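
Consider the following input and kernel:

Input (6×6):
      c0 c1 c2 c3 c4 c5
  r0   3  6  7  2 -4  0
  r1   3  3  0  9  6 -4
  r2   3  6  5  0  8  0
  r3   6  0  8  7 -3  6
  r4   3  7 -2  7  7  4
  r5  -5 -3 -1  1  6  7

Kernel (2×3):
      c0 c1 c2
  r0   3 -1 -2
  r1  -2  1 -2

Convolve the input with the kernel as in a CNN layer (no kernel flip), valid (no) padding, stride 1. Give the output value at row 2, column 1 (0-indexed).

7

The receptive field on the input at this output position is [6 5 0 / 0 8 7]. Elementwise product with the kernel and sum: 6·3 + 5·-1 + 0·-2 + 0·-2 + 8·1 + 7·-2.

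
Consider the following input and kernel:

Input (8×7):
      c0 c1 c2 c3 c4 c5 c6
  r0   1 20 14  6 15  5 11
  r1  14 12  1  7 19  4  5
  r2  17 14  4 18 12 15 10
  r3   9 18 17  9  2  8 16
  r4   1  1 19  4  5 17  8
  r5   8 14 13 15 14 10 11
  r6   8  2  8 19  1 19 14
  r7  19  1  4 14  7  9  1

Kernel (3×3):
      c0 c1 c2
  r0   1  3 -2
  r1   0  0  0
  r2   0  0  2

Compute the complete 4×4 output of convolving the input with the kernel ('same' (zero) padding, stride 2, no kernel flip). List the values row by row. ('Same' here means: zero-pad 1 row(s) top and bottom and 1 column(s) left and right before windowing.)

24 14 8 0
54 19 72 19
19 81 19 56
-2 51 55 43

Output[0,0]: The receptive field on the zero-padded input at this output position is [0 0 0 / 0 1 20 / 0 14 12]. Elementwise product with the kernel and sum: 0·1 + 0·3 + 0·-2 + 12·2.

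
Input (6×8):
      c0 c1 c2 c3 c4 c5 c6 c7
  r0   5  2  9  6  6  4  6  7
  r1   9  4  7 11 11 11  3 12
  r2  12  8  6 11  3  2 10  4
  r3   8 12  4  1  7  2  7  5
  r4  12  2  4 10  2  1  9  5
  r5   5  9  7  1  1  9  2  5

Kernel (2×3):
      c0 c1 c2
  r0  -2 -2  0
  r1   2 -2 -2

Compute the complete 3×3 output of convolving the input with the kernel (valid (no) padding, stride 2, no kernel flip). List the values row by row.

Output[0,0]: The receptive field on the input at this output position is [5 2 9 / 9 4 7]. Elementwise product with the kernel and sum: 5·-2 + 2·-2 + 9·2 + 4·-2 + 7·-2.

-18 -60 -26
-56 -42 -14
-50 -18 -26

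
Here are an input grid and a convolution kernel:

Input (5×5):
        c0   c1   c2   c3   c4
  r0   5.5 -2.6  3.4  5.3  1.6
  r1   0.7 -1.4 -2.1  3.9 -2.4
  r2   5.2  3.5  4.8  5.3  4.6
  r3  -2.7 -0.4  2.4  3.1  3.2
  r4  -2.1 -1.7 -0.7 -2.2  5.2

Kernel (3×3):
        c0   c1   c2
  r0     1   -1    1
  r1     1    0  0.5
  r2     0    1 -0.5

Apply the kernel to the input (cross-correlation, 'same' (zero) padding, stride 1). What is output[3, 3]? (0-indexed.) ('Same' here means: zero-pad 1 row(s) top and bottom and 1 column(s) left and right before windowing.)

3.3

The receptive field on the zero-padded input at this output position is [4.8 5.3 4.6 / 2.4 3.1 3.2 / -0.7 -2.2 5.2]. Elementwise product with the kernel and sum: 4.8·1 + 5.3·-1 + 4.6·1 + 2.4·1 + 3.2·0.5 + -2.2·1 + 5.2·-0.5.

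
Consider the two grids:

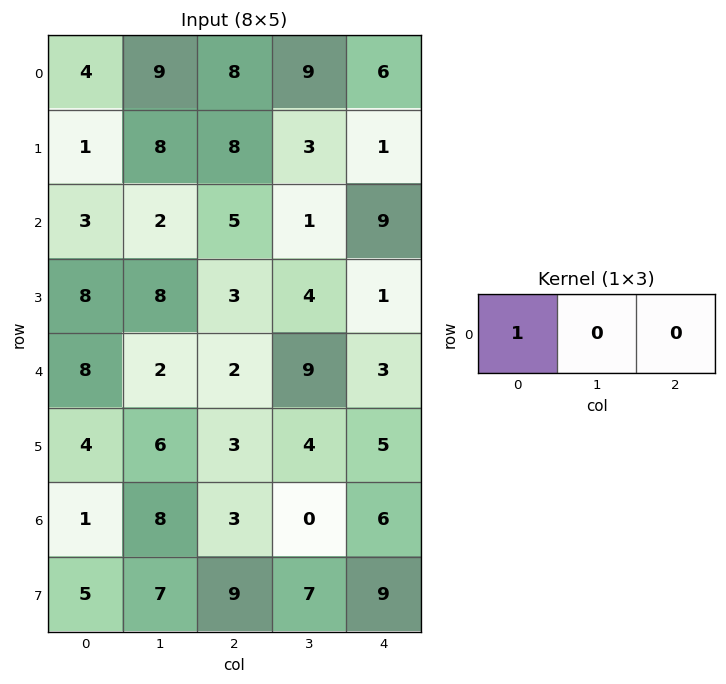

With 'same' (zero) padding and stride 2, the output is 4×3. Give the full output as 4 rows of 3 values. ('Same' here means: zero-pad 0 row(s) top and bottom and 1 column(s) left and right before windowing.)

0 9 9
0 2 1
0 2 9
0 8 0

Output[0,0]: The receptive field on the zero-padded input at this output position is [0 4 9]. Elementwise product with the kernel and sum: 0·1.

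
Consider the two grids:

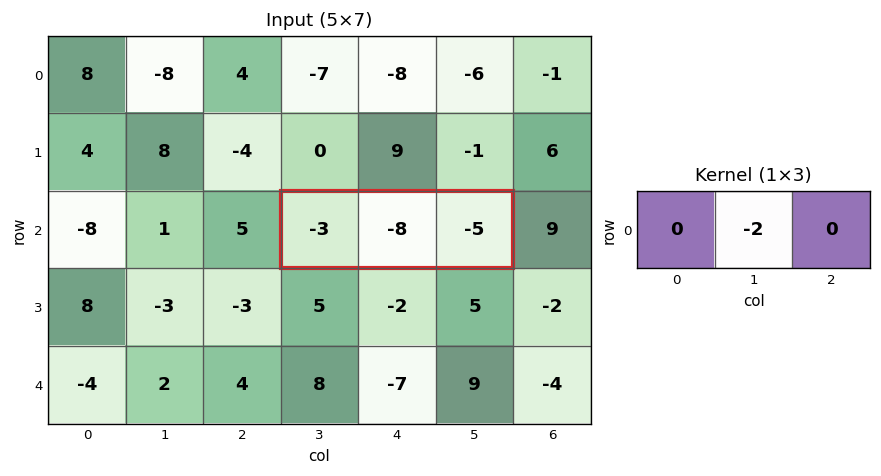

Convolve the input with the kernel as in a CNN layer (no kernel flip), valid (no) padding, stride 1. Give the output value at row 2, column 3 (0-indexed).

16

The receptive field on the input at this output position is [-3 -8 -5]. Elementwise product with the kernel and sum: -8·-2.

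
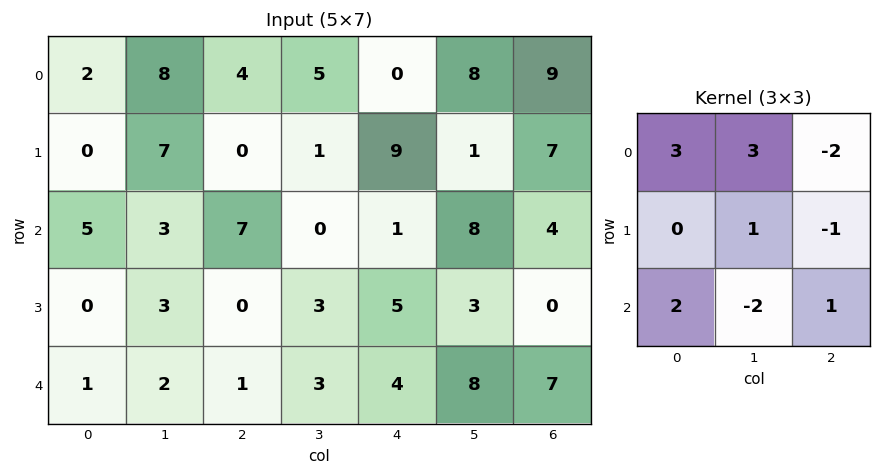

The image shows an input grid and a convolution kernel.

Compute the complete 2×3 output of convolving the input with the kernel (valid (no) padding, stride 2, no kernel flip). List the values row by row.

Output[0,0]: The receptive field on the input at this output position is [2 8 4 / 0 7 0 / 5 3 7]. Elementwise product with the kernel and sum: 2·3 + 8·3 + 4·-2 + 7·1 + 0·-1 + 5·2 + 3·-2 + 7·1.

40 34 -10
12 17 21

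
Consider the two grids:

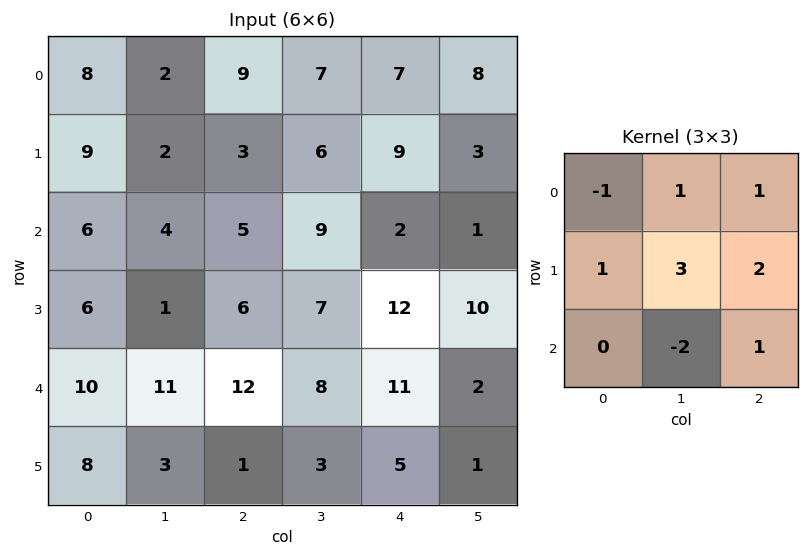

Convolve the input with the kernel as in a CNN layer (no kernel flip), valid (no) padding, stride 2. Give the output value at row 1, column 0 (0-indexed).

14

The receptive field on the input at this output position is [6 4 5 / 6 1 6 / 10 11 12]. Elementwise product with the kernel and sum: 6·-1 + 4·1 + 5·1 + 6·1 + 1·3 + 6·2 + 11·-2 + 12·1.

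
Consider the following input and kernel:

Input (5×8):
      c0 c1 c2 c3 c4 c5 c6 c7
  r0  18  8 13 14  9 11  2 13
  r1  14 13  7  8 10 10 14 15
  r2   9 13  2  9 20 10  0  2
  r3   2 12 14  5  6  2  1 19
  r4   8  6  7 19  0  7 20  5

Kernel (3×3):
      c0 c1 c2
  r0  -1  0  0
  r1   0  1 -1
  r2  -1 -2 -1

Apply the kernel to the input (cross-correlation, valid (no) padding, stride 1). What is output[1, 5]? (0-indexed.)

The receptive field on the input at this output position is [10 14 15 / 10 0 2 / 2 1 19]. Elementwise product with the kernel and sum: 10·-1 + 0·1 + 2·-1 + 2·-1 + 1·-2 + 19·-1.

-35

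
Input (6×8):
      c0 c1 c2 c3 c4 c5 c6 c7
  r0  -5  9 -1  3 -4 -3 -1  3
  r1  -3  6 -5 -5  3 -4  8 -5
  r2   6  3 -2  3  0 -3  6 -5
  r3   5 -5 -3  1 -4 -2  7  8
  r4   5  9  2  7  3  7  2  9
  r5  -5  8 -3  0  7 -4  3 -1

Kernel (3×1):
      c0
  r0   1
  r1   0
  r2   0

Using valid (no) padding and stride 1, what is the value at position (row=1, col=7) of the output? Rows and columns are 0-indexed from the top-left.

The receptive field on the input at this output position is [-5 / -5 / 8]. Elementwise product with the kernel and sum: -5·1.

-5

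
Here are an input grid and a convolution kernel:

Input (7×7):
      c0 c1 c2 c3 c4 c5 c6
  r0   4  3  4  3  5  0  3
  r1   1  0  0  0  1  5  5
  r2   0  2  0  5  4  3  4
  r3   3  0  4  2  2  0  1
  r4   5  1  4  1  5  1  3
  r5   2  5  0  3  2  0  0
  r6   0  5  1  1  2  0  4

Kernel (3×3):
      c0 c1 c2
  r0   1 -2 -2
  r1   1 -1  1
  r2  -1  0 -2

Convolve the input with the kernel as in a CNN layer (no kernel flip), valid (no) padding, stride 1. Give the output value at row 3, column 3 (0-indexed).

-8

The receptive field on the input at this output position is [2 2 0 / 1 5 1 / 3 2 0]. Elementwise product with the kernel and sum: 2·1 + 2·-2 + 0·-2 + 1·1 + 5·-1 + 1·1 + 3·-1 + 0·-2.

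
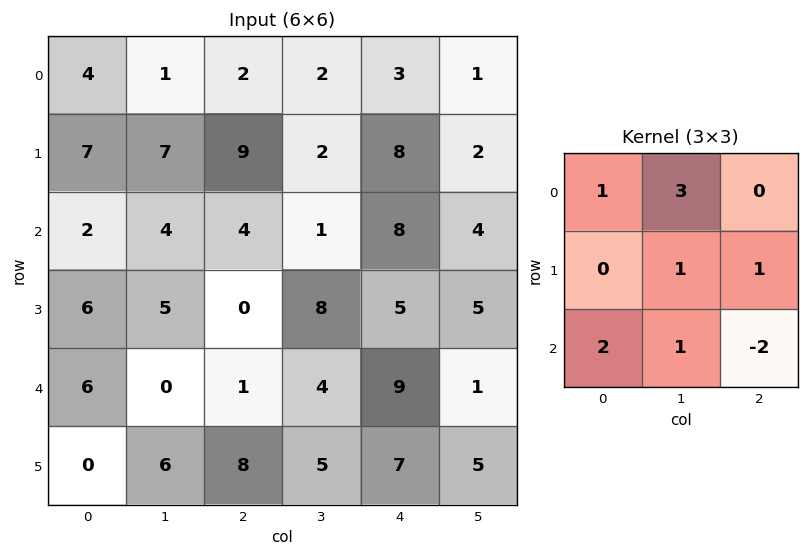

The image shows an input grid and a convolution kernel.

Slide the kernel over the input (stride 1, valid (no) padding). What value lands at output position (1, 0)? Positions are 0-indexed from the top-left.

The receptive field on the input at this output position is [7 7 9 / 2 4 4 / 6 5 0]. Elementwise product with the kernel and sum: 7·1 + 7·3 + 4·1 + 4·1 + 6·2 + 5·1 + 0·-2.

53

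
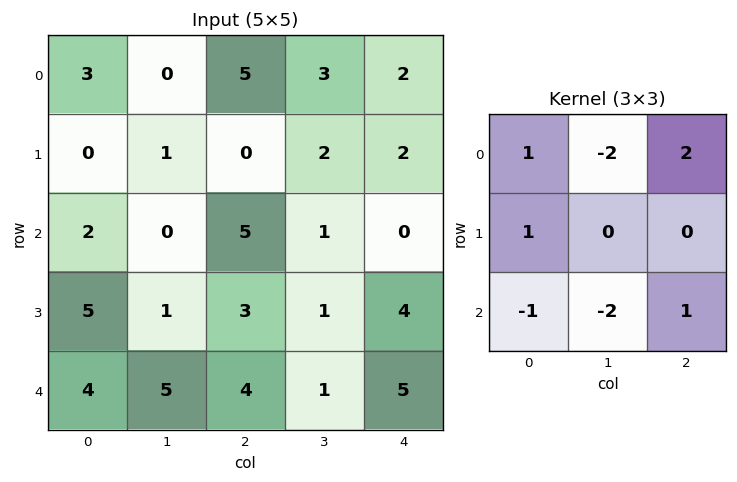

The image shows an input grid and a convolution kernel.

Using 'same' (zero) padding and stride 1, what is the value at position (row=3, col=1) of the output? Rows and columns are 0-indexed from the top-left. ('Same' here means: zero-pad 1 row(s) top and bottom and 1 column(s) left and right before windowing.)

7

The receptive field on the zero-padded input at this output position is [2 0 5 / 5 1 3 / 4 5 4]. Elementwise product with the kernel and sum: 2·1 + 0·-2 + 5·2 + 5·1 + 4·-1 + 5·-2 + 4·1.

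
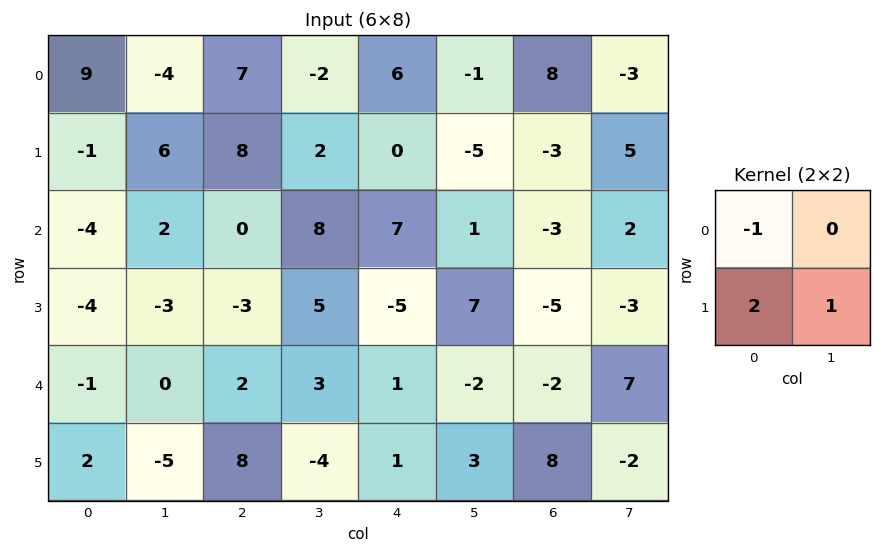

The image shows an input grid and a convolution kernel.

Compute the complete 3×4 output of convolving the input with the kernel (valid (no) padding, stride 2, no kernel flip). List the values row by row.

-5 11 -11 -9
-7 -1 -10 -10
0 10 4 16

Output[0,0]: The receptive field on the input at this output position is [9 -4 / -1 6]. Elementwise product with the kernel and sum: 9·-1 + -1·2 + 6·1.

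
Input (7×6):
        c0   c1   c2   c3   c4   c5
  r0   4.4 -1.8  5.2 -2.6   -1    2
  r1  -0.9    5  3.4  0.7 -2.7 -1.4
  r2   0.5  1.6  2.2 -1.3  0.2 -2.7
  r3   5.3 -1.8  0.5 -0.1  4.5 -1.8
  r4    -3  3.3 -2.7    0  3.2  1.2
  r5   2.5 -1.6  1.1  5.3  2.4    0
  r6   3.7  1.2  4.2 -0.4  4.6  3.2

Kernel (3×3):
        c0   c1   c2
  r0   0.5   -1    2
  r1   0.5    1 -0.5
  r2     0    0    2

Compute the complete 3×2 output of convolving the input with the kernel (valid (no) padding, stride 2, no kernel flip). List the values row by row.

21.65 7.35
-1.75 7.1
-2.7 18.9

Output[0,0]: The receptive field on the input at this output position is [4.4 -1.8 5.2 / -0.9 5 3.4 / 0.5 1.6 2.2]. Elementwise product with the kernel and sum: 4.4·0.5 + -1.8·-1 + 5.2·2 + -0.9·0.5 + 5·1 + 3.4·-0.5 + 2.2·2.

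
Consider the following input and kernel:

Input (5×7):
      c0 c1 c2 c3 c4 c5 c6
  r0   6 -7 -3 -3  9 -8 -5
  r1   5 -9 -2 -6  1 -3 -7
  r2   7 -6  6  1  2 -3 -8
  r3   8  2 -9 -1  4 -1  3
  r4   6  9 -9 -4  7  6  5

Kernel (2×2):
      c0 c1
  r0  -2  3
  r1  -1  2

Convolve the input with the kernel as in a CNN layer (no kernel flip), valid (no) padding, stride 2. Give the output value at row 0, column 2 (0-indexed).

The receptive field on the input at this output position is [9 -8 / 1 -3]. Elementwise product with the kernel and sum: 9·-2 + -8·3 + 1·-1 + -3·2.

-49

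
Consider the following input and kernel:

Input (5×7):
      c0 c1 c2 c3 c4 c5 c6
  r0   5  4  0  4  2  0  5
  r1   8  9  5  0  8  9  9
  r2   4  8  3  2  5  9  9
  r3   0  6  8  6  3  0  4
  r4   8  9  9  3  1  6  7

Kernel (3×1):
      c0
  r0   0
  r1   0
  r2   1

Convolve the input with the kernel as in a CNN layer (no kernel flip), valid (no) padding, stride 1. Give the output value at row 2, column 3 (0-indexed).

The receptive field on the input at this output position is [2 / 6 / 3]. Elementwise product with the kernel and sum: 3·1.

3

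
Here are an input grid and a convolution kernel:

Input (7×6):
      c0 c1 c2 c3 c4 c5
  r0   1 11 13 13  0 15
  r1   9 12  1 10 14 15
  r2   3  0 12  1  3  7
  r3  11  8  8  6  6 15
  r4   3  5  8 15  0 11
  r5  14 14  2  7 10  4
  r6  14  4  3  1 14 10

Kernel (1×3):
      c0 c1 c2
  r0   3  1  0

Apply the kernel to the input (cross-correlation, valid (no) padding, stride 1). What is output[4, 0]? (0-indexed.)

14

The receptive field on the input at this output position is [3 5 8]. Elementwise product with the kernel and sum: 3·3 + 5·1.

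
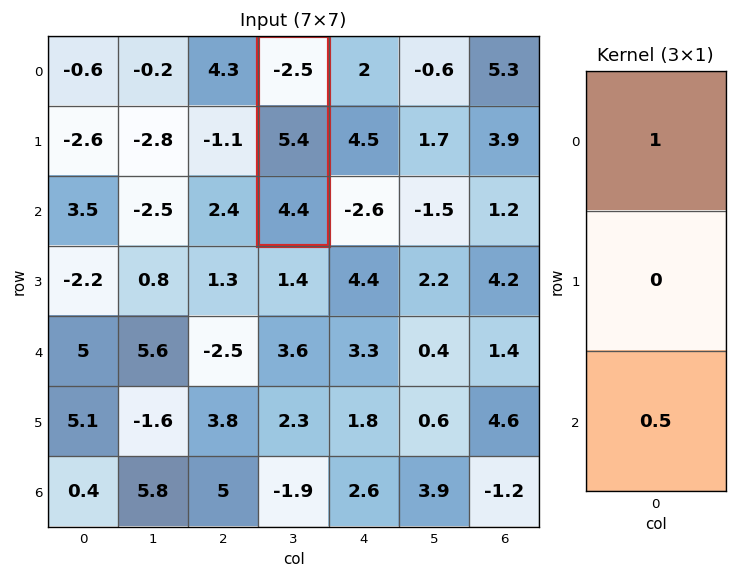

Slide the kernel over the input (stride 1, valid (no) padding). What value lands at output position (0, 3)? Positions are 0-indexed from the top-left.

The receptive field on the input at this output position is [-2.5 / 5.4 / 4.4]. Elementwise product with the kernel and sum: -2.5·1 + 4.4·0.5.

-0.3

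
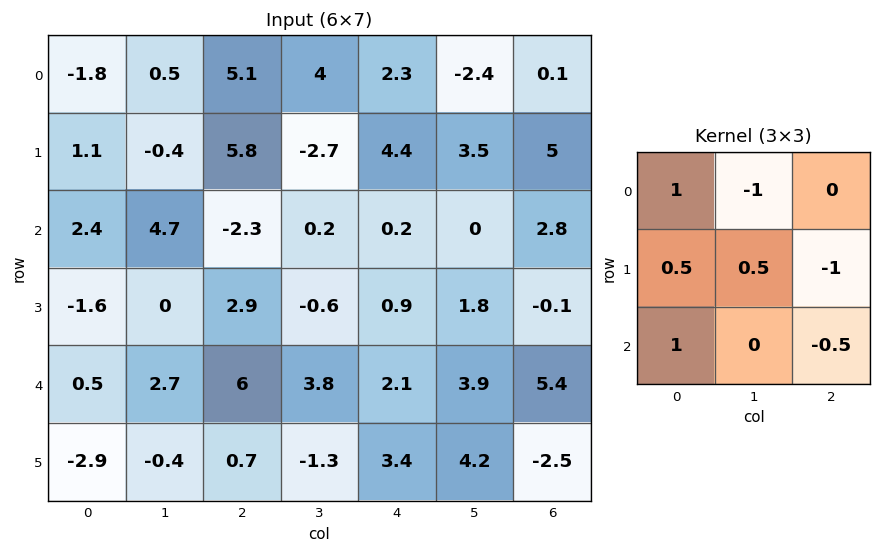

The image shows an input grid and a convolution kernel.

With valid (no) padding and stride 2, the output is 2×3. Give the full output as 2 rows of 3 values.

-4.2 -4.15 2.45
-8.5 2.7 1.05

Output[0,0]: The receptive field on the input at this output position is [-1.8 0.5 5.1 / 1.1 -0.4 5.8 / 2.4 4.7 -2.3]. Elementwise product with the kernel and sum: -1.8·1 + 0.5·-1 + 1.1·0.5 + -0.4·0.5 + 5.8·-1 + 2.4·1 + -2.3·-0.5.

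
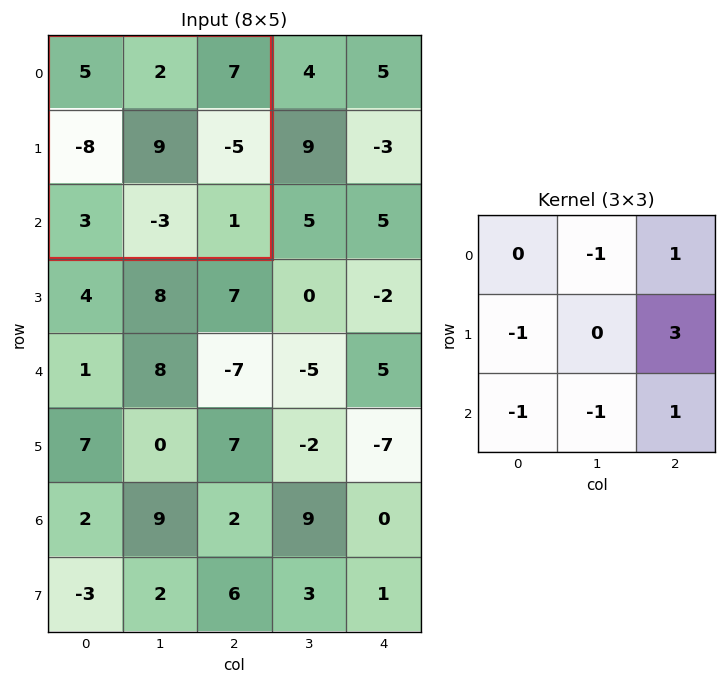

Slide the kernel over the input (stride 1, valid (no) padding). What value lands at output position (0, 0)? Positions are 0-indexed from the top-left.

The receptive field on the input at this output position is [5 2 7 / -8 9 -5 / 3 -3 1]. Elementwise product with the kernel and sum: 2·-1 + 7·1 + -8·-1 + -5·3 + 3·-1 + -3·-1 + 1·1.

-1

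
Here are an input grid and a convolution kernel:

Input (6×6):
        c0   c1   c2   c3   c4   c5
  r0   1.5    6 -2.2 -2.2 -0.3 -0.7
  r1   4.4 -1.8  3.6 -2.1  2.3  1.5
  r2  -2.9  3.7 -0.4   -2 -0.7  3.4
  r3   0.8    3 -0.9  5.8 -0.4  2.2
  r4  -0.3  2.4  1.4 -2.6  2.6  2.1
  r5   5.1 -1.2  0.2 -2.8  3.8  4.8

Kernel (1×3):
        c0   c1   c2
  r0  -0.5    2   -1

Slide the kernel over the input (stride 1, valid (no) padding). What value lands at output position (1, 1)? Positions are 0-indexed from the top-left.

10.2

The receptive field on the input at this output position is [-1.8 3.6 -2.1]. Elementwise product with the kernel and sum: -1.8·-0.5 + 3.6·2 + -2.1·-1.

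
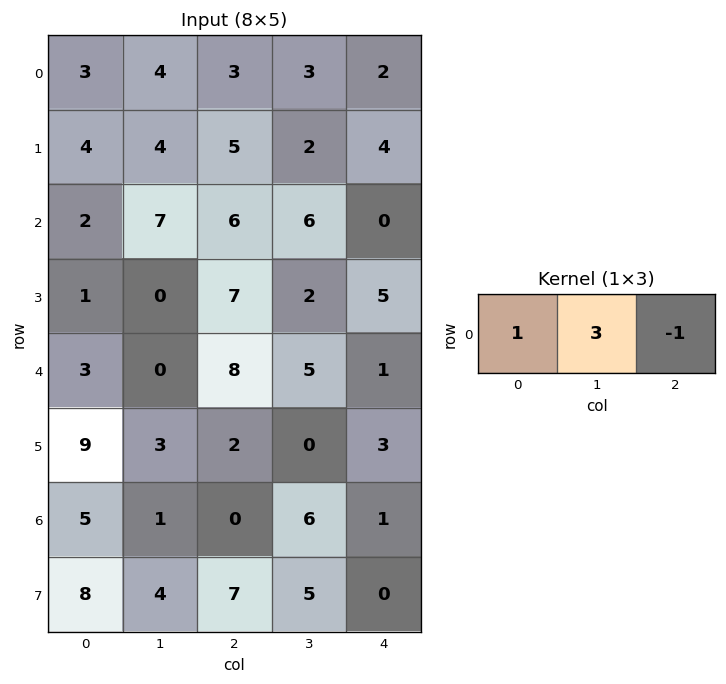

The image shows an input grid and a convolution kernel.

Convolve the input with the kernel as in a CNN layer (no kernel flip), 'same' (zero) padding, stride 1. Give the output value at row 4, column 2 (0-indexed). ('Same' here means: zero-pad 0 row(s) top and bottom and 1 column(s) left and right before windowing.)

19

The receptive field on the zero-padded input at this output position is [0 8 5]. Elementwise product with the kernel and sum: 0·1 + 8·3 + 5·-1.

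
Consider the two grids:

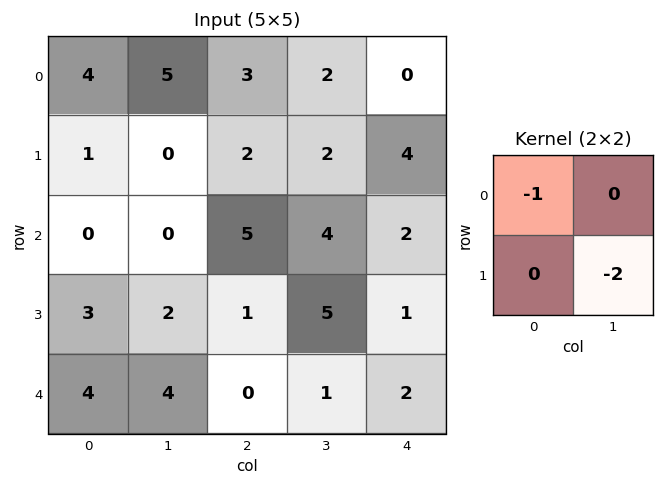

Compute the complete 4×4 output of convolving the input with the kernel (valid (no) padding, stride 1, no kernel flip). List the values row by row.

Output[0,0]: The receptive field on the input at this output position is [4 5 / 1 0]. Elementwise product with the kernel and sum: 4·-1 + 0·-2.
Output[0,1]: The receptive field on the input at this output position is [5 3 / 0 2]. Elementwise product with the kernel and sum: 5·-1 + 2·-2.

-4 -9 -7 -10
-1 -10 -10 -6
-4 -2 -15 -6
-11 -2 -3 -9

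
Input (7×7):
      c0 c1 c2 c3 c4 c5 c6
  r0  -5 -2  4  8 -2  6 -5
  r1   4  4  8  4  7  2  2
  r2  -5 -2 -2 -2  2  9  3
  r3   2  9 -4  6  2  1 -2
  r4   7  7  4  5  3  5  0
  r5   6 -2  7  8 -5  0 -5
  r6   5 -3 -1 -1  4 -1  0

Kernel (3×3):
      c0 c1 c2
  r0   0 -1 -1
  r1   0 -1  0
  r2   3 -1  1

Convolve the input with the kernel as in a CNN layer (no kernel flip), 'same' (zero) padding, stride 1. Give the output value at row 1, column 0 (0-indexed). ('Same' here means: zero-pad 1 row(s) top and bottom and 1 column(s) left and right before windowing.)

6

The receptive field on the zero-padded input at this output position is [0 -5 -2 / 0 4 4 / 0 -5 -2]. Elementwise product with the kernel and sum: -5·-1 + -2·-1 + 4·-1 + 0·3 + -5·-1 + -2·1.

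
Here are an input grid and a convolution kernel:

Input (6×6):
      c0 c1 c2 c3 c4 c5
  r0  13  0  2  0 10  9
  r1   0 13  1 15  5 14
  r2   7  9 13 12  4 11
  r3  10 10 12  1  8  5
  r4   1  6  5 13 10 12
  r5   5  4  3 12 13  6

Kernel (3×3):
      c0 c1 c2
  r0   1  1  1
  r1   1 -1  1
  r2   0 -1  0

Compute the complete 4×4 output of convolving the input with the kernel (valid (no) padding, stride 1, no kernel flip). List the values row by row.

-6 16 -9 39
15 25 25 45
35 28 35 15
28 34 11 16

Output[0,0]: The receptive field on the input at this output position is [13 0 2 / 0 13 1 / 7 9 13]. Elementwise product with the kernel and sum: 13·1 + 0·1 + 2·1 + 0·1 + 13·-1 + 1·1 + 9·-1.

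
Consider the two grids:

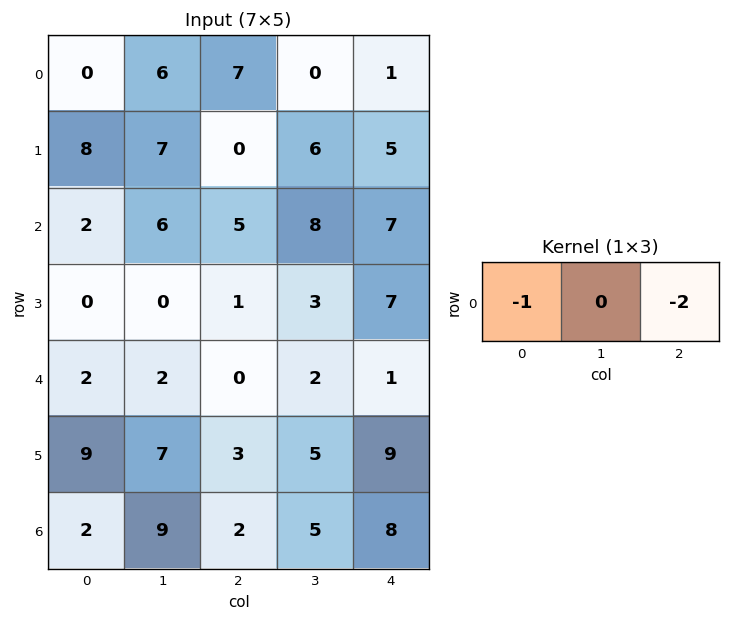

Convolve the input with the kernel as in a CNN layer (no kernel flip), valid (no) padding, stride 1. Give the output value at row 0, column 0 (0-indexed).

The receptive field on the input at this output position is [0 6 7]. Elementwise product with the kernel and sum: 0·-1 + 7·-2.

-14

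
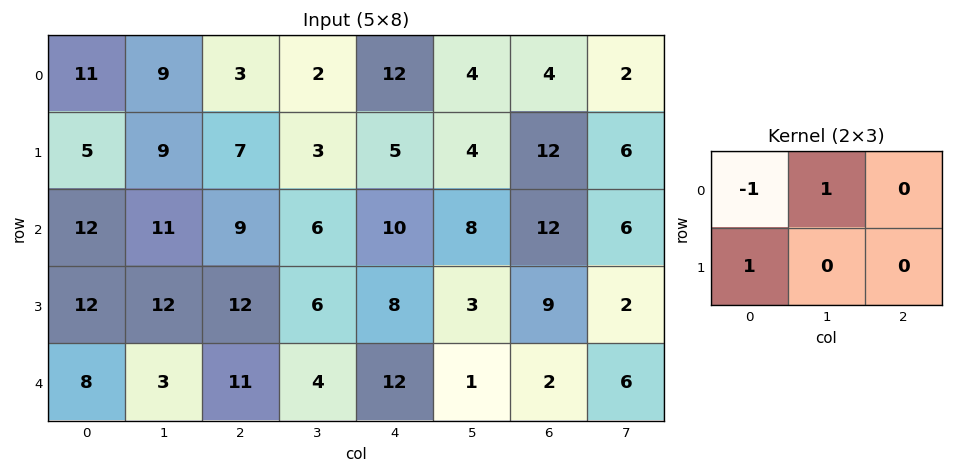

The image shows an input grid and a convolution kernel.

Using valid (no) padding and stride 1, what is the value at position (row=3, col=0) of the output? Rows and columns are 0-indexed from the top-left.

The receptive field on the input at this output position is [12 12 12 / 8 3 11]. Elementwise product with the kernel and sum: 12·-1 + 12·1 + 8·1.

8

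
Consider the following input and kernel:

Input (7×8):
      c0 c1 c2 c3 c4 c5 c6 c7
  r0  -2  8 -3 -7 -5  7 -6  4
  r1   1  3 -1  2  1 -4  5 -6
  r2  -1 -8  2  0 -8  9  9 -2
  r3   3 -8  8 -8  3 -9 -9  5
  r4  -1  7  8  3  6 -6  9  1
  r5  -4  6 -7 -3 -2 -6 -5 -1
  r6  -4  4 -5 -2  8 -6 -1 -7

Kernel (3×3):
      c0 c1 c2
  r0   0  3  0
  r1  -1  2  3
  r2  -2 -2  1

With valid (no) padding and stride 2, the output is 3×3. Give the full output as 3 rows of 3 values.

Output[0,0]: The receptive field on the input at this output position is [-2 8 -3 / 1 3 -1 / -1 -8 2]. Elementwise product with the kernel and sum: 8·3 + 1·-1 + 3·2 + -1·3 + -1·-2 + -8·-2 + 2·1.
Output[0,1]: The receptive field on the input at this output position is [-3 -7 -5 / -1 2 1 / 2 0 -8]. Elementwise product with the kernel and sum: -7·3 + -1·-1 + 2·2 + 1·3 + 2·-2 + 0·-2 + -8·1.

46 -25 34
-23 -31 -12
11 26 -48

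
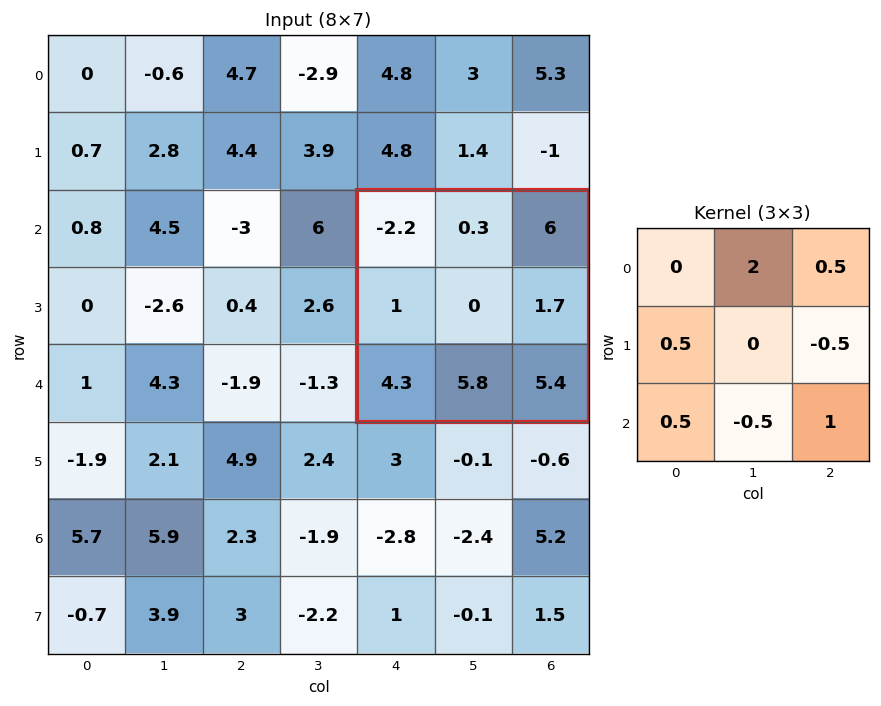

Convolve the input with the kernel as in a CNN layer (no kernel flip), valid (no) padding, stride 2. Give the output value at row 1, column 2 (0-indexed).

The receptive field on the input at this output position is [-2.2 0.3 6 / 1 0 1.7 / 4.3 5.8 5.4]. Elementwise product with the kernel and sum: 0.3·2 + 6·0.5 + 1·0.5 + 1.7·-0.5 + 4.3·0.5 + 5.8·-0.5 + 5.4·1.

7.9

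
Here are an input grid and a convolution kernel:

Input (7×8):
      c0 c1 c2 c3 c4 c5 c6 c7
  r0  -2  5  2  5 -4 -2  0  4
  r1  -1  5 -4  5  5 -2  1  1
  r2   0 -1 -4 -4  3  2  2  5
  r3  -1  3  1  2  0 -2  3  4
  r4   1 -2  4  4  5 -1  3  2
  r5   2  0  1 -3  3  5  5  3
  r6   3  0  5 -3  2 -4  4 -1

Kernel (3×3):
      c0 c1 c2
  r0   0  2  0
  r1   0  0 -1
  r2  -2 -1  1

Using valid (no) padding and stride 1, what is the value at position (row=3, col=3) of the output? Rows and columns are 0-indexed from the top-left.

9

The receptive field on the input at this output position is [2 0 -2 / 4 5 -1 / -3 3 5]. Elementwise product with the kernel and sum: 0·2 + -1·-1 + -3·-2 + 3·-1 + 5·1.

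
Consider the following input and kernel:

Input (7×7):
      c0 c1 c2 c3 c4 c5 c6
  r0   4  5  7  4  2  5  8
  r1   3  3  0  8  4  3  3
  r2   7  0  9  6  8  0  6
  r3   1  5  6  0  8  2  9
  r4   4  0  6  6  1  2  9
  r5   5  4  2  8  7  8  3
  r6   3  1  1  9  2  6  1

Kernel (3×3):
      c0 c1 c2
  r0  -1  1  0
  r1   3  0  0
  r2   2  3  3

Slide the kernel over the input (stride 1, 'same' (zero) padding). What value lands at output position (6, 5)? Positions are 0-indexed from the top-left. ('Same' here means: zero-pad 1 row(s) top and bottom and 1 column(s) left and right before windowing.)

7

The receptive field on the zero-padded input at this output position is [7 8 3 / 2 6 1 / 0 0 0]. Elementwise product with the kernel and sum: 7·-1 + 8·1 + 2·3 + 0·2 + 0·3 + 0·3.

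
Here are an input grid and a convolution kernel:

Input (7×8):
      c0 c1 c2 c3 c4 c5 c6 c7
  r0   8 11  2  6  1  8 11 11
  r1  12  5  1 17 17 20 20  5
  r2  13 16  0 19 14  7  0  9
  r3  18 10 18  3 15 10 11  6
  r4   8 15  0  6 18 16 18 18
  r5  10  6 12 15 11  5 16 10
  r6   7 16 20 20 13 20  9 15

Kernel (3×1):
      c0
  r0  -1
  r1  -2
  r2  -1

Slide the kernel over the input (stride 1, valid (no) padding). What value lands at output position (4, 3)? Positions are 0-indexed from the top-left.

-56

The receptive field on the input at this output position is [6 / 15 / 20]. Elementwise product with the kernel and sum: 6·-1 + 15·-2 + 20·-1.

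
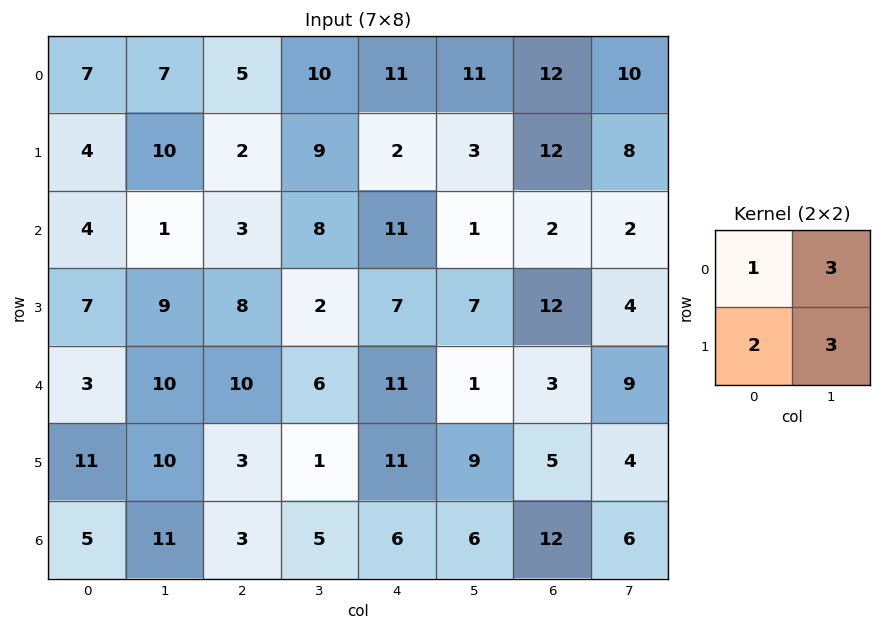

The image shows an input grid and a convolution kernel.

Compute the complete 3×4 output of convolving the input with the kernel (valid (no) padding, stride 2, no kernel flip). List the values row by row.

66 66 57 90
48 49 49 44
85 37 63 52

Output[0,0]: The receptive field on the input at this output position is [7 7 / 4 10]. Elementwise product with the kernel and sum: 7·1 + 7·3 + 4·2 + 10·3.
Output[0,1]: The receptive field on the input at this output position is [5 10 / 2 9]. Elementwise product with the kernel and sum: 5·1 + 10·3 + 2·2 + 9·3.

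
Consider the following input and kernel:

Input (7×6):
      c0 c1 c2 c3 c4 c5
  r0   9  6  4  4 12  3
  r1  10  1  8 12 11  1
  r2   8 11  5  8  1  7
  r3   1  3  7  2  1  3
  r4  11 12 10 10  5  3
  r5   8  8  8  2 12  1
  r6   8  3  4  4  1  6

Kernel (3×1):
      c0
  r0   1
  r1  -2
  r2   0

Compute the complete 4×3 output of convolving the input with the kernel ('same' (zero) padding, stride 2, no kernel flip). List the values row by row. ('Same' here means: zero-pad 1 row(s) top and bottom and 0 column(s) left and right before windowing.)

-18 -8 -24
-6 -2 9
-21 -13 -9
-8 0 10

Output[0,0]: The receptive field on the zero-padded input at this output position is [0 / 9 / 10]. Elementwise product with the kernel and sum: 0·1 + 9·-2.
Output[0,1]: The receptive field on the zero-padded input at this output position is [0 / 4 / 8]. Elementwise product with the kernel and sum: 0·1 + 4·-2.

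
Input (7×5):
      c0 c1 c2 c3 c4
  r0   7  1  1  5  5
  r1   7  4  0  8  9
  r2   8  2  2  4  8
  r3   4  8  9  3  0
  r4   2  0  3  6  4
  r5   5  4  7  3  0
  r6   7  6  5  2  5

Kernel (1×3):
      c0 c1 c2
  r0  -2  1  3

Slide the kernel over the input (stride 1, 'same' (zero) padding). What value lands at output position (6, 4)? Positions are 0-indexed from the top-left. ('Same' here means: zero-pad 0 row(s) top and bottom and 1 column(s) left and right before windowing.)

1

The receptive field on the zero-padded input at this output position is [2 5 0]. Elementwise product with the kernel and sum: 2·-2 + 5·1 + 0·3.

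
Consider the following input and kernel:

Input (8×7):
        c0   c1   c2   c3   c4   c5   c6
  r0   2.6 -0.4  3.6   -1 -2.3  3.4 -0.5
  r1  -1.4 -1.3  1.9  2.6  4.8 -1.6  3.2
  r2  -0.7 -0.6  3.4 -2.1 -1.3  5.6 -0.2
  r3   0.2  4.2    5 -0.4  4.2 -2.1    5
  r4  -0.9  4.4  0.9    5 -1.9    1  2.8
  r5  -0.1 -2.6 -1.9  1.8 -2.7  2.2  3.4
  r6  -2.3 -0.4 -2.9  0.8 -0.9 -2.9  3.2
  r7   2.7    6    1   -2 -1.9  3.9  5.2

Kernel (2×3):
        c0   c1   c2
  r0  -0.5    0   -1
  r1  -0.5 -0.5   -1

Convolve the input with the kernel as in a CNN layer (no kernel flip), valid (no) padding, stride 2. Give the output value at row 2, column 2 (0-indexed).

The receptive field on the input at this output position is [-1.9 1 2.8 / -2.7 2.2 3.4]. Elementwise product with the kernel and sum: -1.9·-0.5 + 2.8·-1 + -2.7·-0.5 + 2.2·-0.5 + 3.4·-1.

-5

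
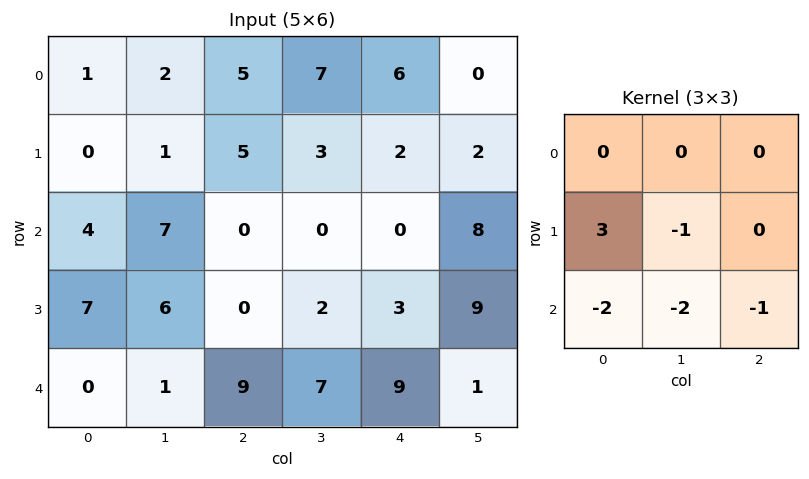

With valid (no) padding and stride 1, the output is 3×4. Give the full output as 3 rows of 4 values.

-23 -16 12 -1
-21 7 -7 -19
4 -9 -43 -30

Output[0,0]: The receptive field on the input at this output position is [1 2 5 / 0 1 5 / 4 7 0]. Elementwise product with the kernel and sum: 0·3 + 1·-1 + 4·-2 + 7·-2 + 0·-1.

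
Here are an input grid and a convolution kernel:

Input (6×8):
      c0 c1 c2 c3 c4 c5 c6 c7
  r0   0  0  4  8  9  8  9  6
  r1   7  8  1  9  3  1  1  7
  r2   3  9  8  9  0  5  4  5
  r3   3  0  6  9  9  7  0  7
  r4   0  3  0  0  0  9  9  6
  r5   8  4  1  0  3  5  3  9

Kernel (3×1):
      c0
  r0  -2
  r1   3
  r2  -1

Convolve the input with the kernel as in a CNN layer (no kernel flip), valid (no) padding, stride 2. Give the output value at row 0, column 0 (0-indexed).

The receptive field on the input at this output position is [0 / 7 / 3]. Elementwise product with the kernel and sum: 0·-2 + 7·3 + 3·-1.

18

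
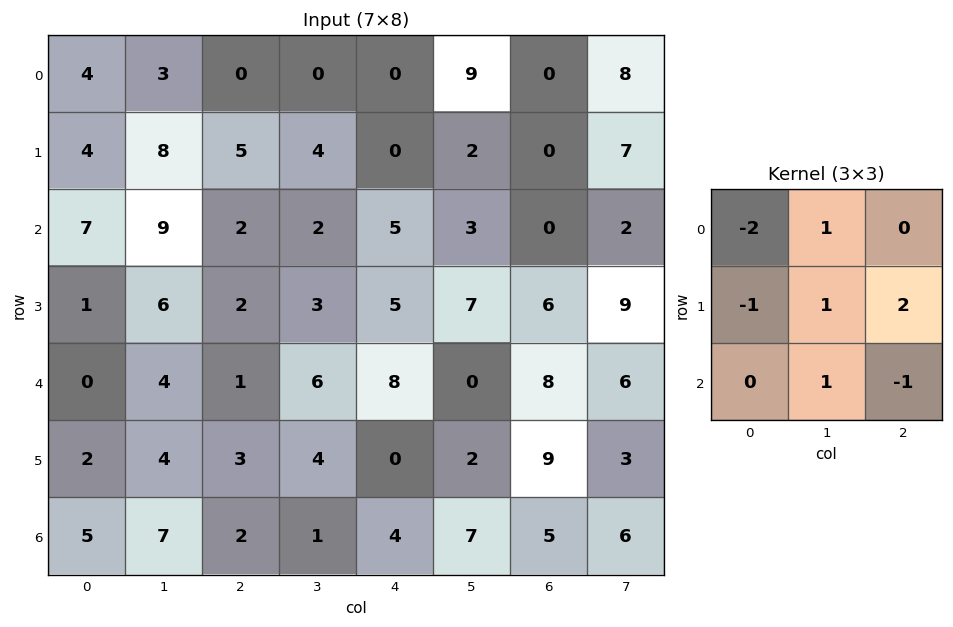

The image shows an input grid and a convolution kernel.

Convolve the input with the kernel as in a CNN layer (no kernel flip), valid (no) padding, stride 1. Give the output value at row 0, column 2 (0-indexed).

The receptive field on the input at this output position is [0 0 0 / 5 4 0 / 2 2 5]. Elementwise product with the kernel and sum: 0·-2 + 0·1 + 5·-1 + 4·1 + 0·2 + 2·1 + 5·-1.

-4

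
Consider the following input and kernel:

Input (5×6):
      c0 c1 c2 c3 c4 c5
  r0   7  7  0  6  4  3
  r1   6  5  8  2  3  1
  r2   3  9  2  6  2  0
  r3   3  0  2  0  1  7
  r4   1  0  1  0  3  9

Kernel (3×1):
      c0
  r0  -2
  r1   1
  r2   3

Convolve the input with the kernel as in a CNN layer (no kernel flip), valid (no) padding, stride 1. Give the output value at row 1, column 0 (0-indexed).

The receptive field on the input at this output position is [6 / 3 / 3]. Elementwise product with the kernel and sum: 6·-2 + 3·1 + 3·3.

0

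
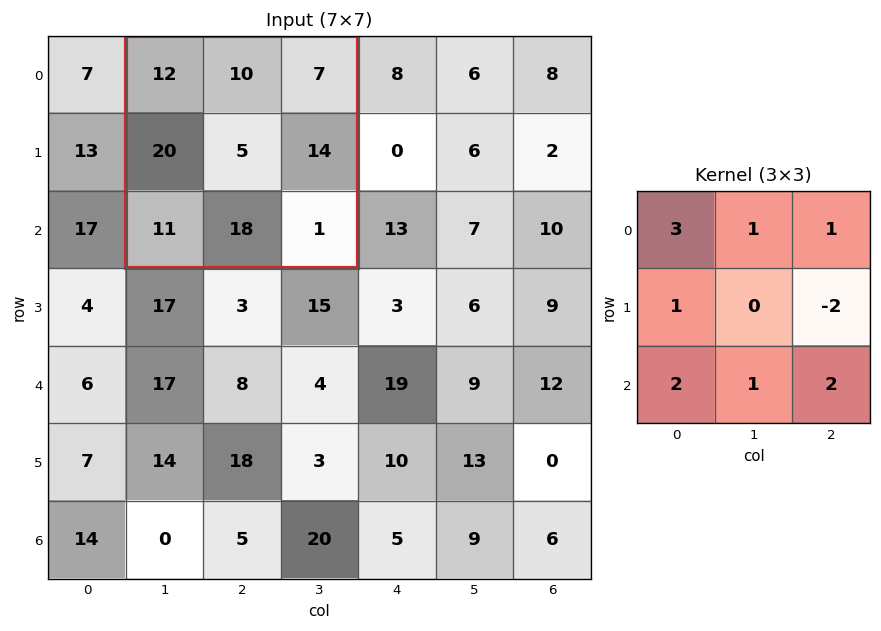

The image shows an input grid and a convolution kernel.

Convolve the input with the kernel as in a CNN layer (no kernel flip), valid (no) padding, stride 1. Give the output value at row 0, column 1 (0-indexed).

87

The receptive field on the input at this output position is [12 10 7 / 20 5 14 / 11 18 1]. Elementwise product with the kernel and sum: 12·3 + 10·1 + 7·1 + 20·1 + 14·-2 + 11·2 + 18·1 + 1·2.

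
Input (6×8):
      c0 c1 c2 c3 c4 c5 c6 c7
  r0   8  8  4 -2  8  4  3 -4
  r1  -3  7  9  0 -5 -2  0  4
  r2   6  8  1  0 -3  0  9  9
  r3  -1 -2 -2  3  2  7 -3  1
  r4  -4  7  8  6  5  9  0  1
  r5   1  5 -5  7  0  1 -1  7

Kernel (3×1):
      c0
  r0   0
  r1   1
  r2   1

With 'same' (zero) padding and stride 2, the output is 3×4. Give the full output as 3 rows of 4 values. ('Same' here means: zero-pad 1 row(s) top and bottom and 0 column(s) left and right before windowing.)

5 13 3 3
5 -1 -1 6
-3 3 5 -1

Output[0,0]: The receptive field on the zero-padded input at this output position is [0 / 8 / -3]. Elementwise product with the kernel and sum: 8·1 + -3·1.
Output[0,1]: The receptive field on the zero-padded input at this output position is [0 / 4 / 9]. Elementwise product with the kernel and sum: 4·1 + 9·1.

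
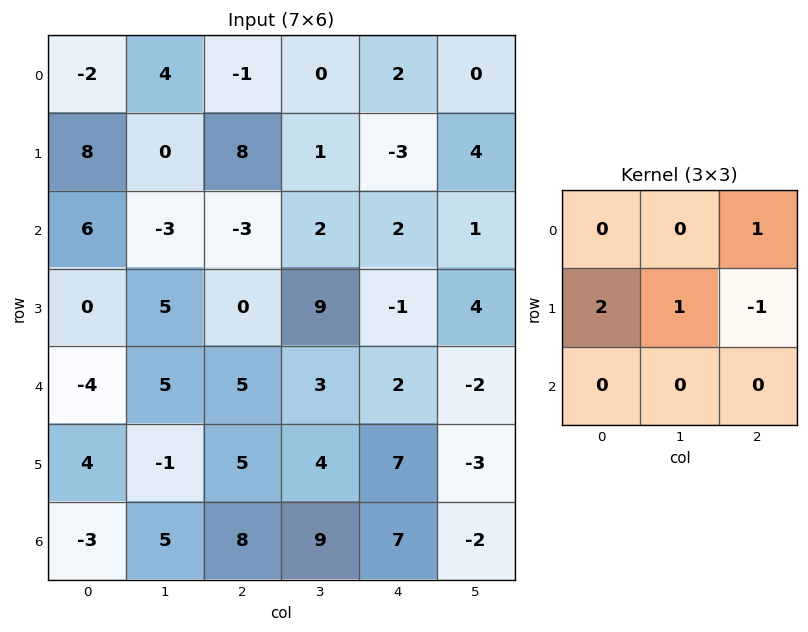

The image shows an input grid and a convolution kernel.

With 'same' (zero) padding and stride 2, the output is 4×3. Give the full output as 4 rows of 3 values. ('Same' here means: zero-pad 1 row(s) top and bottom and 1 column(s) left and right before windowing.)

Output[0,0]: The receptive field on the zero-padded input at this output position is [0 0 0 / 0 -2 4 / 0 8 0]. Elementwise product with the kernel and sum: 0·1 + 0·2 + -2·1 + 4·-1.
Output[0,1]: The receptive field on the zero-padded input at this output position is [0 0 0 / 4 -1 0 / 0 8 1]. Elementwise product with the kernel and sum: 0·1 + 4·2 + -1·1 + 0·-1.

-6 7 2
9 -10 9
-4 21 14
-9 13 24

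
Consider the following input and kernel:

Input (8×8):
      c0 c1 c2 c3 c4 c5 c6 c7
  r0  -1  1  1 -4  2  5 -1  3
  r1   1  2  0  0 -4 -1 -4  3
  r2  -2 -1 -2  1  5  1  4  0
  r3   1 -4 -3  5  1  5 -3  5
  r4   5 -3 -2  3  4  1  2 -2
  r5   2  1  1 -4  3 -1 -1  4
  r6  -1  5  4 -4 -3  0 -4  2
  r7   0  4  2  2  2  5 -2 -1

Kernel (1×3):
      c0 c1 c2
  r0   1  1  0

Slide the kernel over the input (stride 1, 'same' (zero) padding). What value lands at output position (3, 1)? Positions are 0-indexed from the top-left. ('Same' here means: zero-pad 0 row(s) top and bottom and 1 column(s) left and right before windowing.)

The receptive field on the zero-padded input at this output position is [1 -4 -3]. Elementwise product with the kernel and sum: 1·1 + -4·1.

-3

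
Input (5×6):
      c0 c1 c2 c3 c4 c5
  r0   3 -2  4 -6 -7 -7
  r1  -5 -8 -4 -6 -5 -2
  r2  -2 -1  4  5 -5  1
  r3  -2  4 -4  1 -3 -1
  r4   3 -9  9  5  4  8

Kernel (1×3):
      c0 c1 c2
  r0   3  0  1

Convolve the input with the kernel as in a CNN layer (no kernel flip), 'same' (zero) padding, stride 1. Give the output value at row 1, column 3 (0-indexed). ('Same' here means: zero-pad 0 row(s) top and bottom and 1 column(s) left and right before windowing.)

The receptive field on the zero-padded input at this output position is [-4 -6 -5]. Elementwise product with the kernel and sum: -4·3 + -5·1.

-17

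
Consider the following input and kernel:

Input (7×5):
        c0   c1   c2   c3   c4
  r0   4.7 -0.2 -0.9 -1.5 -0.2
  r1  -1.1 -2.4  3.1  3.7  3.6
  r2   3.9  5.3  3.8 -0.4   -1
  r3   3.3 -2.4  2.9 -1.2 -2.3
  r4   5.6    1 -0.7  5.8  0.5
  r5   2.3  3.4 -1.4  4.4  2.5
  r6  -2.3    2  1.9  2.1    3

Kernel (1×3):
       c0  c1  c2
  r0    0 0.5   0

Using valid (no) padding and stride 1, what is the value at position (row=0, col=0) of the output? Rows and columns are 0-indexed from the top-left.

The receptive field on the input at this output position is [4.7 -0.2 -0.9]. Elementwise product with the kernel and sum: -0.2·0.5.

-0.1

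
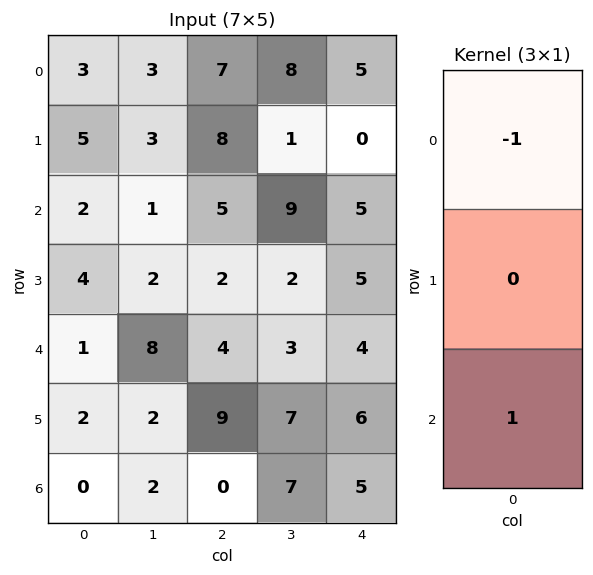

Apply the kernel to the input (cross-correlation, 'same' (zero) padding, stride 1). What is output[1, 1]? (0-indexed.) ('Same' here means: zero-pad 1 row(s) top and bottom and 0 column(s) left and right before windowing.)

The receptive field on the zero-padded input at this output position is [3 / 3 / 1]. Elementwise product with the kernel and sum: 3·-1 + 1·1.

-2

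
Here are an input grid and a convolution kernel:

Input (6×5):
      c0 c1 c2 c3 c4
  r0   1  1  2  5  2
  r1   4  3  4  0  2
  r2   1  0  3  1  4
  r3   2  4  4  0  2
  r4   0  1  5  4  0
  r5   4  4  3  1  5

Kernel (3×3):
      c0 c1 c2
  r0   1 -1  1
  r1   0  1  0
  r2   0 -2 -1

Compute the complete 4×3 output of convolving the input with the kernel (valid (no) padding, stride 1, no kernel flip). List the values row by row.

Output[0,0]: The receptive field on the input at this output position is [1 1 2 / 4 3 4 / 1 0 3]. Elementwise product with the kernel and sum: 1·1 + 1·-1 + 2·1 + 3·1 + 0·-2 + 3·-1.

2 1 -7
-7 -6 5
1 -12 -2
-8 -2 3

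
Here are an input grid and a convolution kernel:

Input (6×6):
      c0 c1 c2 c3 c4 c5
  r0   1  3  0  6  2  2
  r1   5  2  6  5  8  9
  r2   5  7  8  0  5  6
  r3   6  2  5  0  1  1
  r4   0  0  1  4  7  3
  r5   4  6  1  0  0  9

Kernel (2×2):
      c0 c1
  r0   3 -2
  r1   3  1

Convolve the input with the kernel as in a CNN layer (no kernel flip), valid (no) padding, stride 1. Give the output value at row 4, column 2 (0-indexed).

The receptive field on the input at this output position is [1 4 / 1 0]. Elementwise product with the kernel and sum: 1·3 + 4·-2 + 1·3 + 0·1.

-2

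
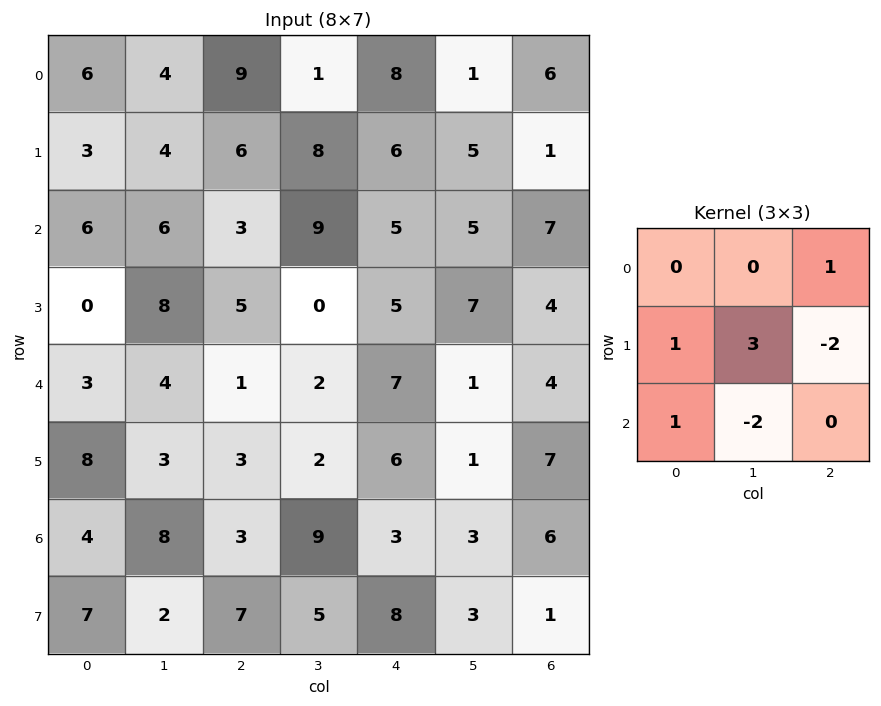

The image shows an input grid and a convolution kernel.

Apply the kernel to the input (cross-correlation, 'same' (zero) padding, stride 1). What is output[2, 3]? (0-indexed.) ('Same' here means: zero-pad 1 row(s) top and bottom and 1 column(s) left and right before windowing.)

The receptive field on the zero-padded input at this output position is [6 8 6 / 3 9 5 / 5 0 5]. Elementwise product with the kernel and sum: 6·1 + 3·1 + 9·3 + 5·-2 + 5·1 + 0·-2.

31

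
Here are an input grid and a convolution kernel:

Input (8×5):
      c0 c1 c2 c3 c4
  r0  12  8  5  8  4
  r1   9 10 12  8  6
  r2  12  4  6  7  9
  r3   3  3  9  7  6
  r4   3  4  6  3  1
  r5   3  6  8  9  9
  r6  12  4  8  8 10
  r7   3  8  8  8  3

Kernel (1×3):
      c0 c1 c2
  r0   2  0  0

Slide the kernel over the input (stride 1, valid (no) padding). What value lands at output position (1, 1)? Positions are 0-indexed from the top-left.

20

The receptive field on the input at this output position is [10 12 8]. Elementwise product with the kernel and sum: 10·2.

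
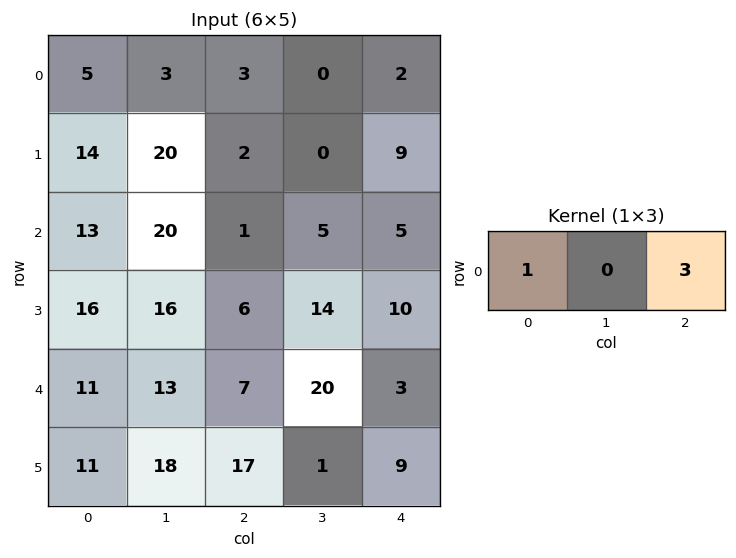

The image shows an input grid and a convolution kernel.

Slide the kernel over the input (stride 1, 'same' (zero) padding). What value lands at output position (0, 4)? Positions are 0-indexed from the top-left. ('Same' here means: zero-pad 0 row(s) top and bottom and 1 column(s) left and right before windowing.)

0

The receptive field on the zero-padded input at this output position is [0 2 0]. Elementwise product with the kernel and sum: 0·1 + 0·3.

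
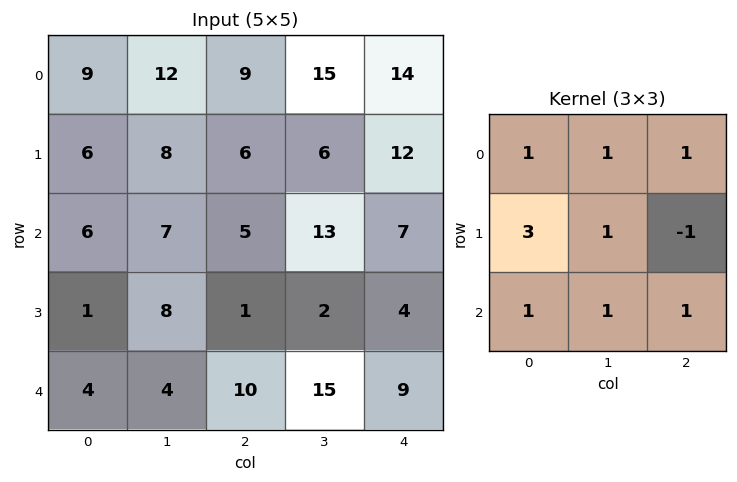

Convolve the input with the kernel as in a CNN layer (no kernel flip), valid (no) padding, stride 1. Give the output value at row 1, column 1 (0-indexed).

44

The receptive field on the input at this output position is [8 6 6 / 7 5 13 / 8 1 2]. Elementwise product with the kernel and sum: 8·1 + 6·1 + 6·1 + 7·3 + 5·1 + 13·-1 + 8·1 + 1·1 + 2·1.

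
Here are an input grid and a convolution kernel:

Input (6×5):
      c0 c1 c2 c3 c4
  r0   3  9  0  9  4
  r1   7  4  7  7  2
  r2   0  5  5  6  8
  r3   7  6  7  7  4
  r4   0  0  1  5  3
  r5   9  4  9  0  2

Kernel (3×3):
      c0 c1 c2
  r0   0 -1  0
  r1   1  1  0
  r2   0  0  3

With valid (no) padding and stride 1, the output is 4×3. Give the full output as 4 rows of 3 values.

17 29 29
22 24 16
11 23 17
21 -6 5

Output[0,0]: The receptive field on the input at this output position is [3 9 0 / 7 4 7 / 0 5 5]. Elementwise product with the kernel and sum: 9·-1 + 7·1 + 4·1 + 5·3.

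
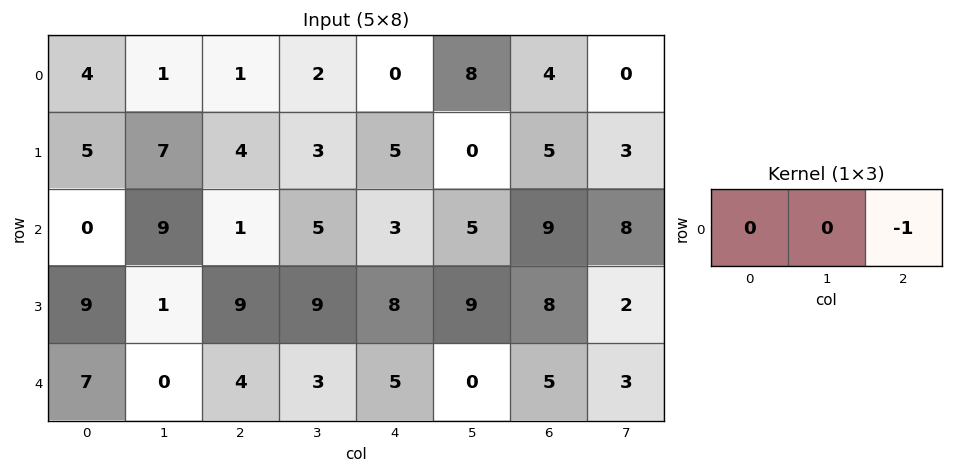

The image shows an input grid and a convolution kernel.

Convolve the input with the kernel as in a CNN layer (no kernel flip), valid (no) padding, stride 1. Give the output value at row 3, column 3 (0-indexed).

The receptive field on the input at this output position is [9 8 9]. Elementwise product with the kernel and sum: 9·-1.

-9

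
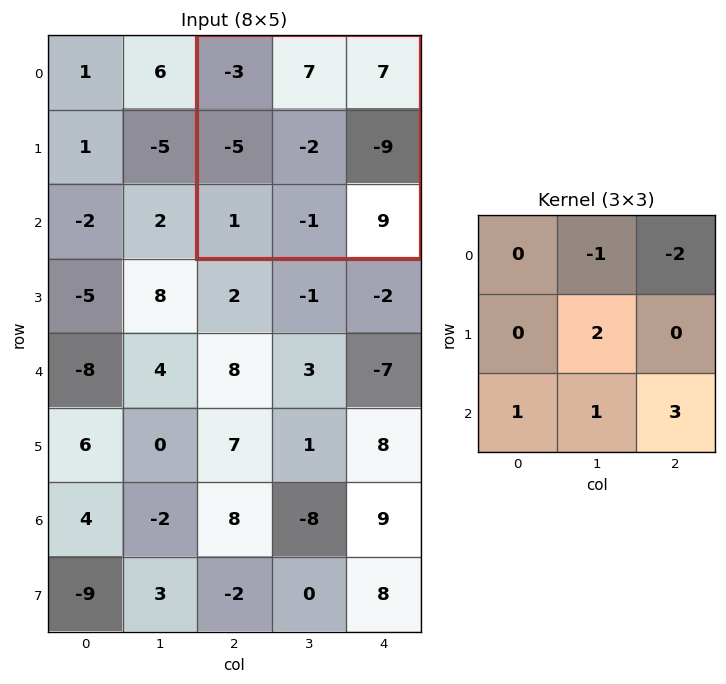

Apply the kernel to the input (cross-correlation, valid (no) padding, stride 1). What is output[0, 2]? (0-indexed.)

The receptive field on the input at this output position is [-3 7 7 / -5 -2 -9 / 1 -1 9]. Elementwise product with the kernel and sum: 7·-1 + 7·-2 + -2·2 + 1·1 + -1·1 + 9·3.

2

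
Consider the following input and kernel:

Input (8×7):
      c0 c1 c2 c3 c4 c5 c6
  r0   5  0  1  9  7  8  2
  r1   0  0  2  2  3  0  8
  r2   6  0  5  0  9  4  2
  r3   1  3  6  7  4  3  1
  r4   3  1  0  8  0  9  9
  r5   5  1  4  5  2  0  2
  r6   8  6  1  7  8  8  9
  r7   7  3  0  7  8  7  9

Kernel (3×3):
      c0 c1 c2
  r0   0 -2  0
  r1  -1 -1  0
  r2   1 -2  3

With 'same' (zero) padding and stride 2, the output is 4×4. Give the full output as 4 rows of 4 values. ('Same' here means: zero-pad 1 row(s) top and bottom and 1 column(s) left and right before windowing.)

-5 1 -20 -26
1 3 -7 -21
-12 -5 -15 -24
-23 9 -7 -32

Output[0,0]: The receptive field on the zero-padded input at this output position is [0 0 0 / 0 5 0 / 0 0 0]. Elementwise product with the kernel and sum: 0·-2 + 0·-1 + 5·-1 + 0·1 + 0·-2 + 0·3.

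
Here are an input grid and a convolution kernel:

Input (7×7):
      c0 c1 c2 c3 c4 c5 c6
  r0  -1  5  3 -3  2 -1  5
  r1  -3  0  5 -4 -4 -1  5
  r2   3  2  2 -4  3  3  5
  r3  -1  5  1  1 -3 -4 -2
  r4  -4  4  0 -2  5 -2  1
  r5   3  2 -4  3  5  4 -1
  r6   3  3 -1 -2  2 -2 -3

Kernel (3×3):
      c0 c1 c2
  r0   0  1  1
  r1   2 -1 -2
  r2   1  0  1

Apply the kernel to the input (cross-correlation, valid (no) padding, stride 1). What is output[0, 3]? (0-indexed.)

The receptive field on the input at this output position is [-3 2 -1 / -4 -4 -1 / -4 3 3]. Elementwise product with the kernel and sum: 2·1 + -1·1 + -4·2 + -4·-1 + -1·-2 + -4·1 + 3·1.

-2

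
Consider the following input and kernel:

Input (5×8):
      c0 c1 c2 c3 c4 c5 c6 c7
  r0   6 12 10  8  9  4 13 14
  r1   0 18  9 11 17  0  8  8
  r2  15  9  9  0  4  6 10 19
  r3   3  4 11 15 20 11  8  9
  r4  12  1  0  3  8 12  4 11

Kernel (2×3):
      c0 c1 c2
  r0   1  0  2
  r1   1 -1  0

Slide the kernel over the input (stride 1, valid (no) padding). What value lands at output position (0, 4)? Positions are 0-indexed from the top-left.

The receptive field on the input at this output position is [9 4 13 / 17 0 8]. Elementwise product with the kernel and sum: 9·1 + 13·2 + 17·1 + 0·-1.

52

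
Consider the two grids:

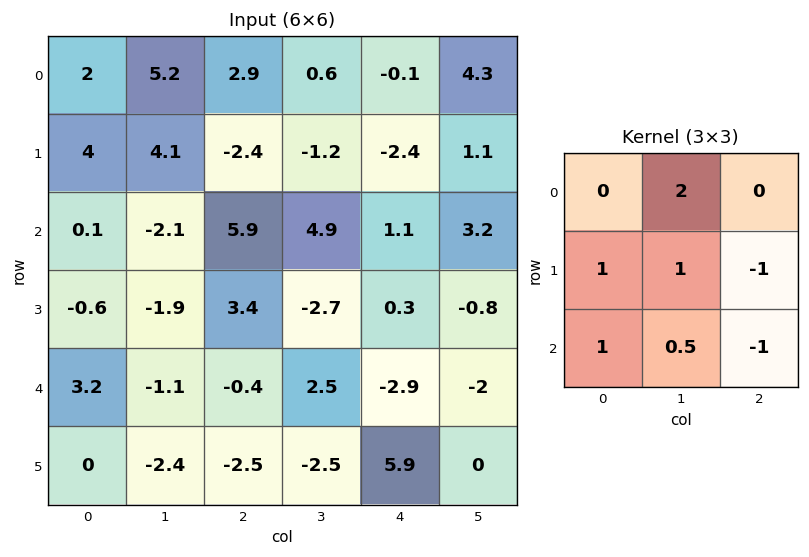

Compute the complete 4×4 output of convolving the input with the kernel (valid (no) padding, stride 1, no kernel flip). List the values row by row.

Output[0,0]: The receptive field on the input at this output position is [2 5.2 2.9 / 4 4.1 -2.4 / 0.1 -2.1 5.9]. Elementwise product with the kernel and sum: 5.2·2 + 4·1 + 4.1·1 + -2.4·-1 + 0.1·1 + -2.1·0.5 + 5.9·-1.
Output[0,1]: The receptive field on the input at this output position is [5.2 2.9 0.6 / 4.1 -2.4 -1.2 / -2.1 5.9 4.9]. Elementwise product with the kernel and sum: 2.9·2 + 4.1·1 + -2.4·1 + -1.2·-1 + -2.1·1 + 5.9·0.5 + 4.9·-1.

14.05 4.65 7.25 -2.65
-4.65 -3.4 9.05 -3.75
-7.05 12.2 13.95 3.65
0 1.65 -10.05 2.65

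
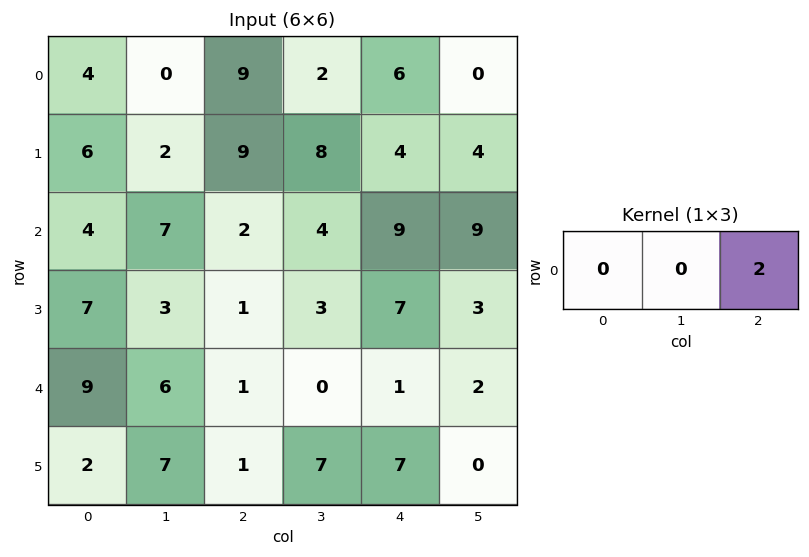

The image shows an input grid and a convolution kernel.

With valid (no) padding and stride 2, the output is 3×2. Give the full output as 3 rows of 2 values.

18 12
4 18
2 2

Output[0,0]: The receptive field on the input at this output position is [4 0 9]. Elementwise product with the kernel and sum: 9·2.
Output[0,1]: The receptive field on the input at this output position is [9 2 6]. Elementwise product with the kernel and sum: 6·2.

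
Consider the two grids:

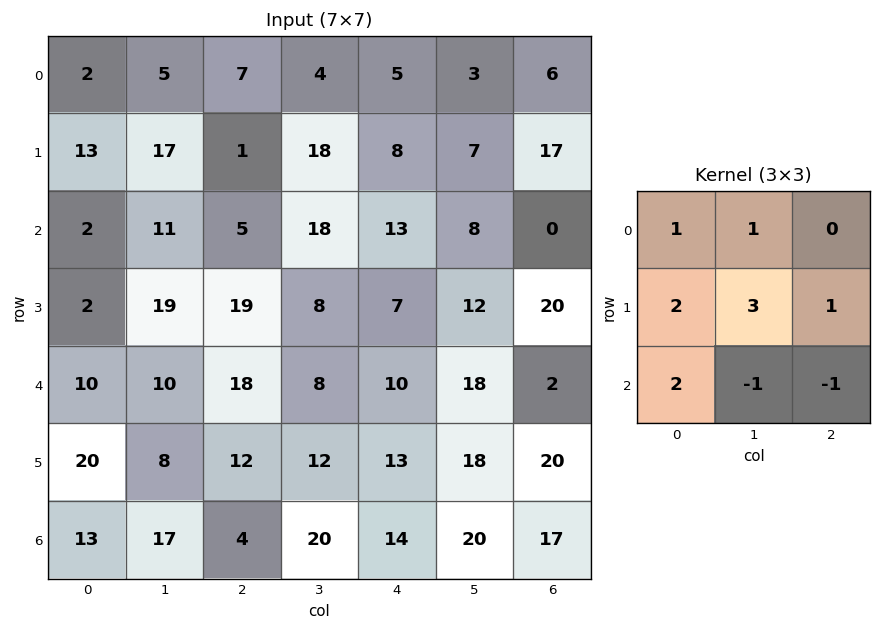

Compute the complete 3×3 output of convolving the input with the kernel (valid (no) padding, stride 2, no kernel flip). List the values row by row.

73 54 80
85 110 91
101 73 119

Output[0,0]: The receptive field on the input at this output position is [2 5 7 / 13 17 1 / 2 11 5]. Elementwise product with the kernel and sum: 2·1 + 5·1 + 13·2 + 17·3 + 1·1 + 2·2 + 11·-1 + 5·-1.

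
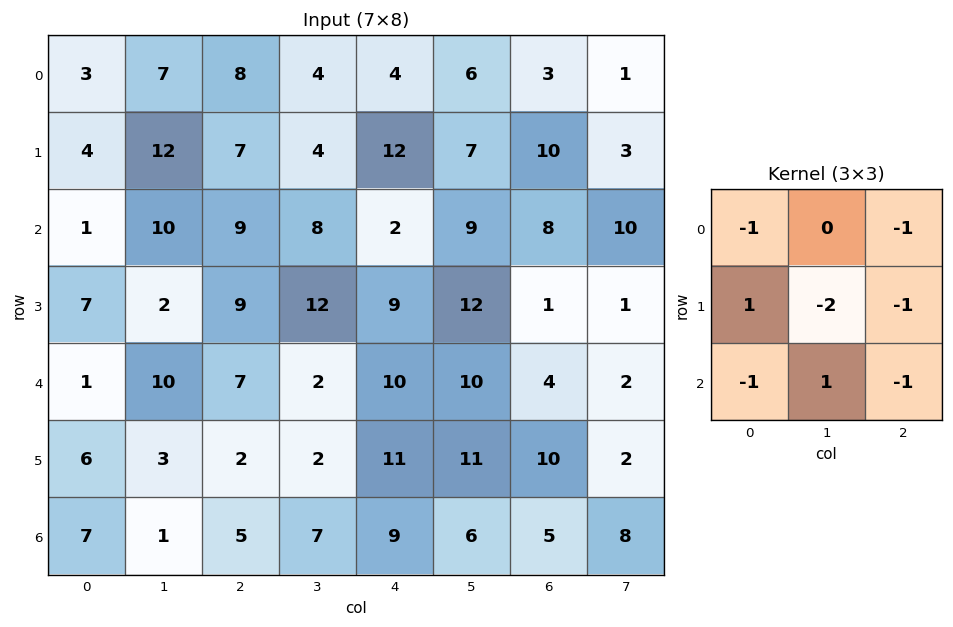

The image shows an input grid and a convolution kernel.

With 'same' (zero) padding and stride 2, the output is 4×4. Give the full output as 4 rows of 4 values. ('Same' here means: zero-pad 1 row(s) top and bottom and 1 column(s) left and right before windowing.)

Output[0,0]: The receptive field on the zero-padded input at this output position is [0 0 0 / 0 3 7 / 0 4 12]. Elementwise product with the kernel and sum: 0·-1 + 0·-1 + 0·1 + 3·-2 + 7·-1 + 0·-1 + 4·1 + 12·-1.
Output[0,1]: The receptive field on the zero-padded input at this output position is [0 0 0 / 7 8 4 / 12 7 4]. Elementwise product with the kernel and sum: 0·-1 + 0·-1 + 7·1 + 8·-2 + 4·-1 + 12·-1 + 7·1 + 4·-1.

-21 -22 -9 -1
-19 -37 -31 -39
-11 -23 -54 -16
-18 -21 -30 -25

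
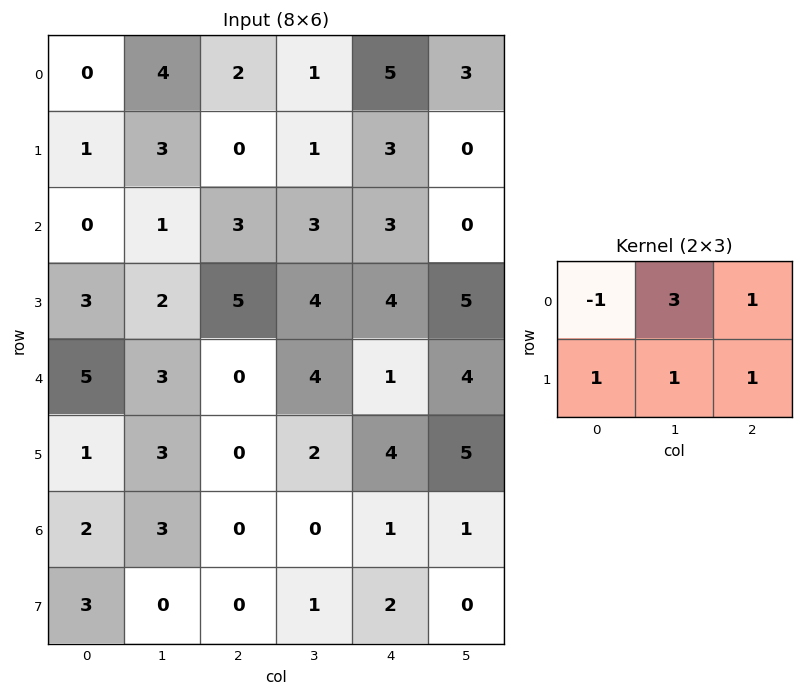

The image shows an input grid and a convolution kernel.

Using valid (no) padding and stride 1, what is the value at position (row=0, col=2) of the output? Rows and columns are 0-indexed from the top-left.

10

The receptive field on the input at this output position is [2 1 5 / 0 1 3]. Elementwise product with the kernel and sum: 2·-1 + 1·3 + 5·1 + 0·1 + 1·1 + 3·1.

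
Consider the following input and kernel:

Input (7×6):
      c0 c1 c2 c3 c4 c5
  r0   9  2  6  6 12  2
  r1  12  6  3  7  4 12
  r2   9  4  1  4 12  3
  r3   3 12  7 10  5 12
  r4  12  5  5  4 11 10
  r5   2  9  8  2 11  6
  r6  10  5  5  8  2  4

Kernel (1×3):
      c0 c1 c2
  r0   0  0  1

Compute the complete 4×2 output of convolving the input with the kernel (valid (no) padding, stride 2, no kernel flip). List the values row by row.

6 12
1 12
5 11
5 2

Output[0,0]: The receptive field on the input at this output position is [9 2 6]. Elementwise product with the kernel and sum: 6·1.
Output[0,1]: The receptive field on the input at this output position is [6 6 12]. Elementwise product with the kernel and sum: 12·1.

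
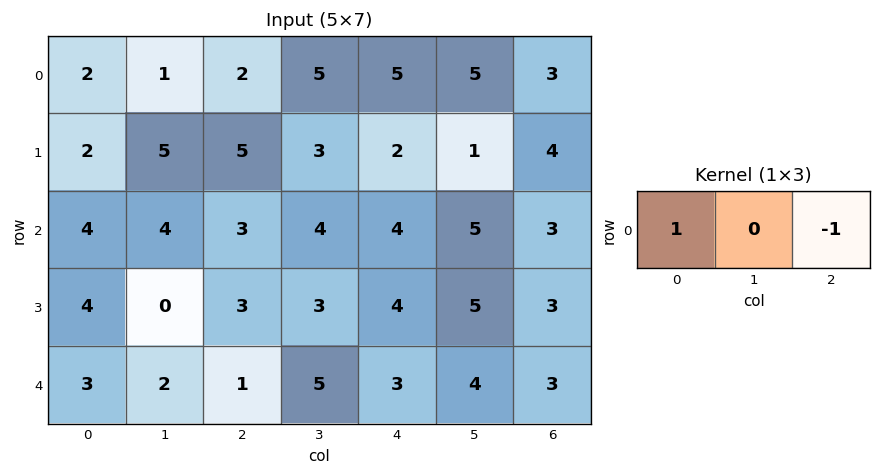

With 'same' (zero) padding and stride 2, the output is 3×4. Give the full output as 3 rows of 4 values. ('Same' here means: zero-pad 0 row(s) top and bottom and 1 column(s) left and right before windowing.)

-1 -4 0 5
-4 0 -1 5
-2 -3 1 4

Output[0,0]: The receptive field on the zero-padded input at this output position is [0 2 1]. Elementwise product with the kernel and sum: 0·1 + 1·-1.
Output[0,1]: The receptive field on the zero-padded input at this output position is [1 2 5]. Elementwise product with the kernel and sum: 1·1 + 5·-1.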